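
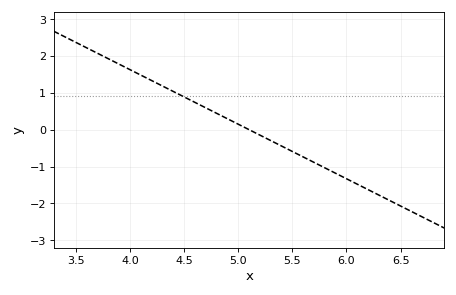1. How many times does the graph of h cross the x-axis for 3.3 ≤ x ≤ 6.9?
1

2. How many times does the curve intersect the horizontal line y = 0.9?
1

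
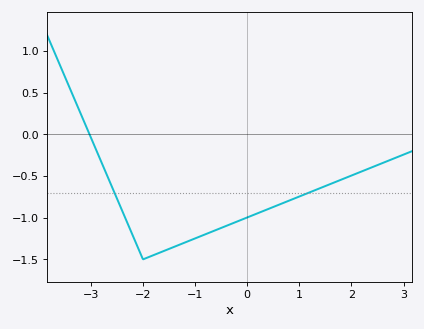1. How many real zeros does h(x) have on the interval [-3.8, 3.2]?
1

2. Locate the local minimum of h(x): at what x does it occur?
-2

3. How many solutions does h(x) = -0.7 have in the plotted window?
2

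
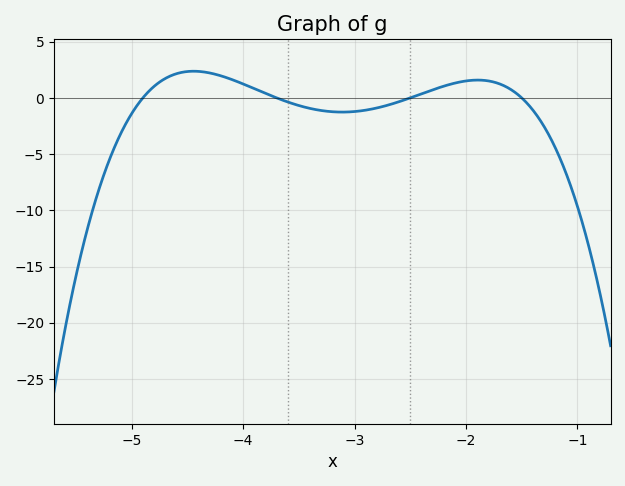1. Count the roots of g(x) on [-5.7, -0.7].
4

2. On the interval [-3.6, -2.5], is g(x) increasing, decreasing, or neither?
neither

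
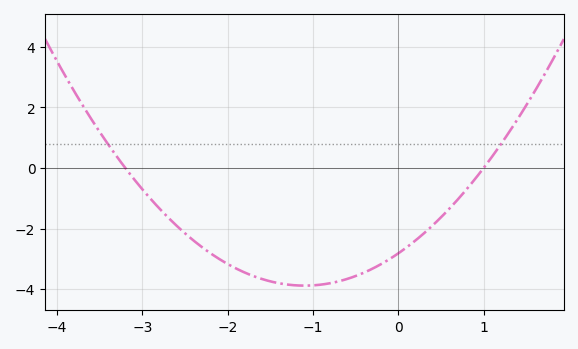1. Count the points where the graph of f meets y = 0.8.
2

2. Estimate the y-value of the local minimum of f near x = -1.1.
-3.8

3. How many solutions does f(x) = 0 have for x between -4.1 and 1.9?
2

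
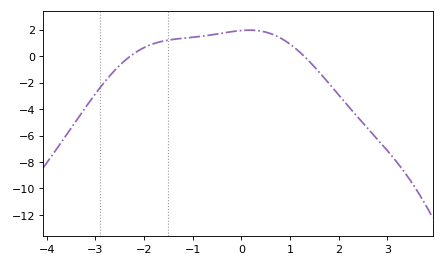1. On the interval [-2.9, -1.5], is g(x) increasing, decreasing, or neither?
increasing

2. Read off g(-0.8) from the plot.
1.6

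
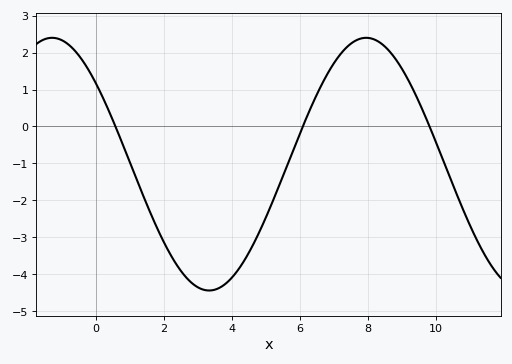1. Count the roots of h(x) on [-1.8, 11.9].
3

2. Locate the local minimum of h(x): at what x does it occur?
3.33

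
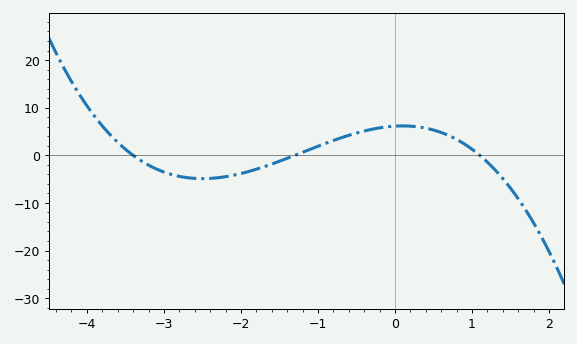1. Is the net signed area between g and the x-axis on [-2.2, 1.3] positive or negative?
positive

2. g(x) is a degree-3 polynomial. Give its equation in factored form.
y = -1.26(x + 3.4)(x + 1.3)(x - 1.1)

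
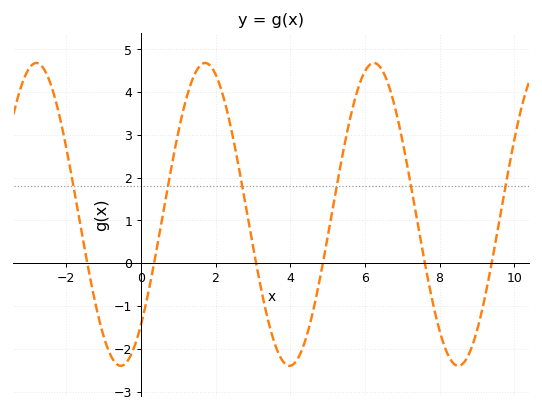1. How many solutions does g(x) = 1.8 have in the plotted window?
6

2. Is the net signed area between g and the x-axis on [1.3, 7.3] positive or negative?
positive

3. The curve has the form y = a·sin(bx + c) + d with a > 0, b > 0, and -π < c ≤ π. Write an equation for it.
y = 3.54sin(1.4x - 0.82) + 1.14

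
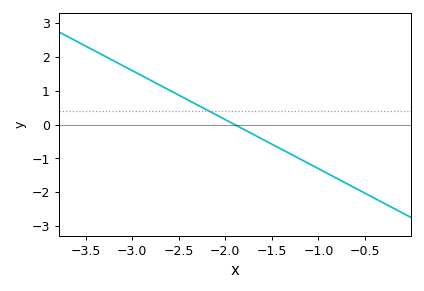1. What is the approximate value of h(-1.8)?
-0.145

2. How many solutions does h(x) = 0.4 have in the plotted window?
1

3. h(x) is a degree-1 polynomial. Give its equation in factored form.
y = -1.45(x + 1.9)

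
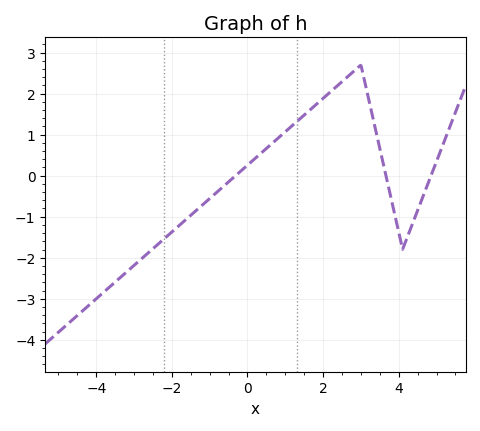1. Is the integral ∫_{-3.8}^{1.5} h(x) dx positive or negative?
negative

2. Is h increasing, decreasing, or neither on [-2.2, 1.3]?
increasing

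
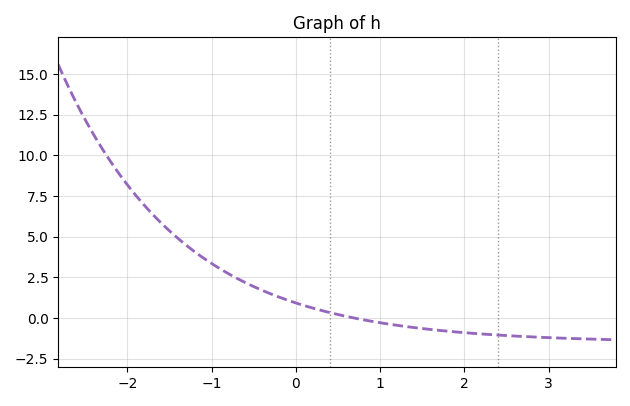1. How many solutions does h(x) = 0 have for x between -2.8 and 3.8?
1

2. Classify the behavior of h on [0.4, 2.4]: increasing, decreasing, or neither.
decreasing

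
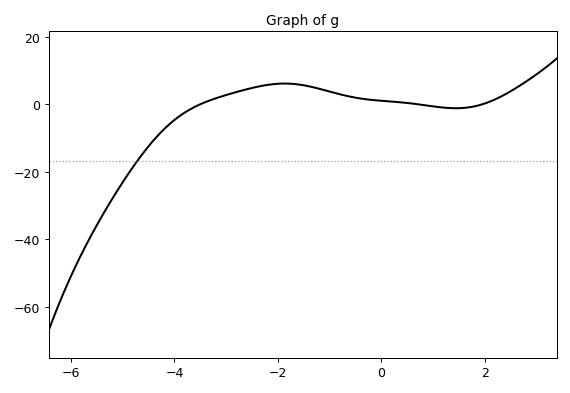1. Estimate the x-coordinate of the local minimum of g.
1.4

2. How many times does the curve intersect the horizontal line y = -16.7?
1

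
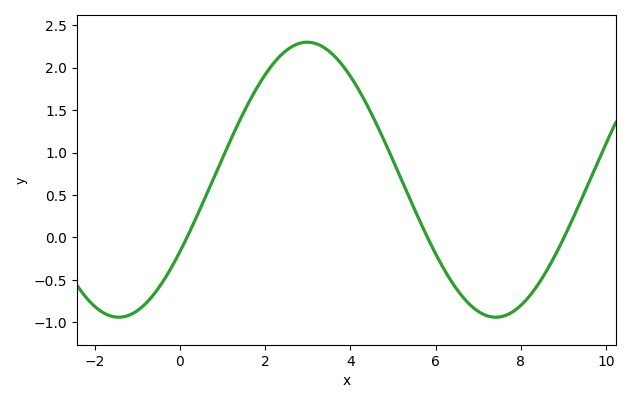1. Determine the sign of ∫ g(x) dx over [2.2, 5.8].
positive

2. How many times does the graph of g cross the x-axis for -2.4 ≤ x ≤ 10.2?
3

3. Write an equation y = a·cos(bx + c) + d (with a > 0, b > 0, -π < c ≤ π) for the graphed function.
y = 1.62cos(0.71x - 2.1) + 0.68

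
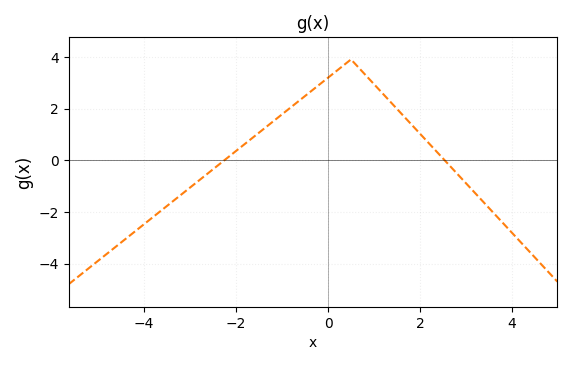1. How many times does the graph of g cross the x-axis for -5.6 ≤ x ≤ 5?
2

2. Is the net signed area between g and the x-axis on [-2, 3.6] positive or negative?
positive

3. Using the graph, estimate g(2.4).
0.256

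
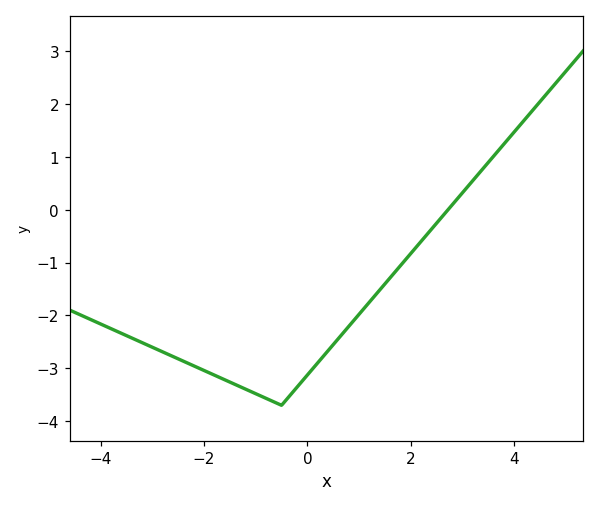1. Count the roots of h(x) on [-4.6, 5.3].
1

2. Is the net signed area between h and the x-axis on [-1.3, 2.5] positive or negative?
negative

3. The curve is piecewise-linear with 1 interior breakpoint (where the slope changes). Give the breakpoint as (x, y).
(-0.5, -3.7)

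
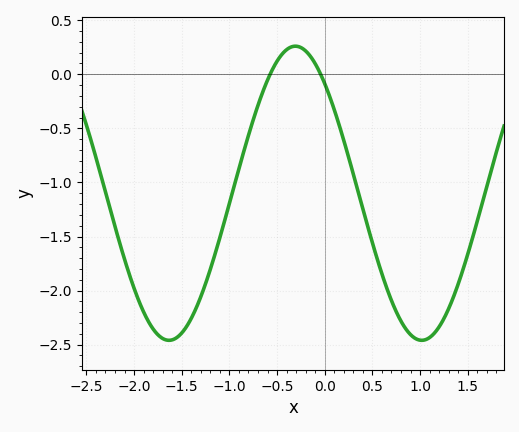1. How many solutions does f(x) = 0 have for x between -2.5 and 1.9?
2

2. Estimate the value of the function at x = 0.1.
-0.328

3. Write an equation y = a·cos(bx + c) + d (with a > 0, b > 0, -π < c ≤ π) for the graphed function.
y = 1.36cos(2.37x + 0.73) - 1.1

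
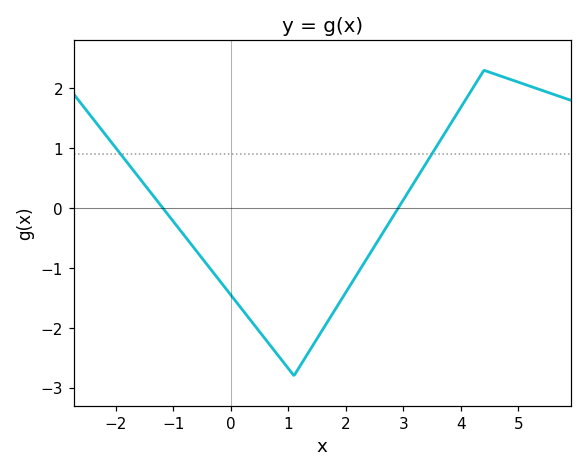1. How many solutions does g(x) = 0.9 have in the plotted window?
2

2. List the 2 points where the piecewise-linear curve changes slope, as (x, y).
(1.1, -2.8); (4.4, 2.3)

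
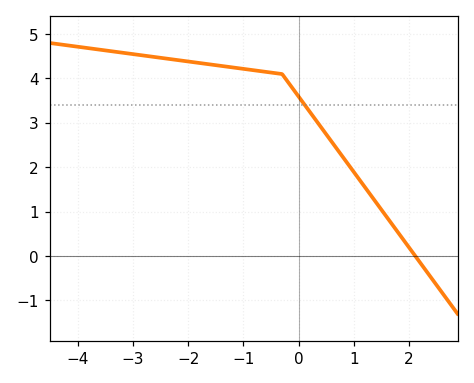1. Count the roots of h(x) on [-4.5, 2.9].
1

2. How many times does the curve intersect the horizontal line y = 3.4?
1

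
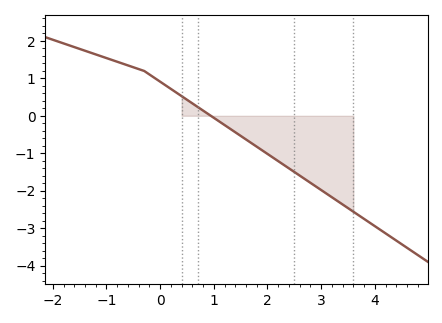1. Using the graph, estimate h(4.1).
-3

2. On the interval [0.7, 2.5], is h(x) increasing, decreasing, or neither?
decreasing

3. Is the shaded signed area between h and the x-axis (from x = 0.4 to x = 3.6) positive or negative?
negative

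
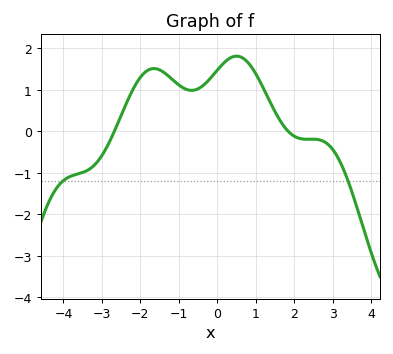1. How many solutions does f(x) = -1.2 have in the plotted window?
2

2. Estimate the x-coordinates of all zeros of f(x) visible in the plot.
-2.68, 1.84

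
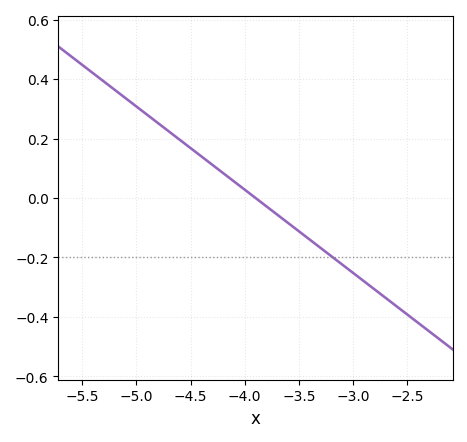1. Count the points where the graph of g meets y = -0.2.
1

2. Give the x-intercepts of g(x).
-3.9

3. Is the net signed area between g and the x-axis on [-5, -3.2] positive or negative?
positive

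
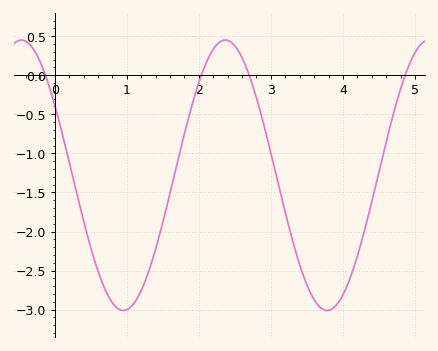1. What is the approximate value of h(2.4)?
0.45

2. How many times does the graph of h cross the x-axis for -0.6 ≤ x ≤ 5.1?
4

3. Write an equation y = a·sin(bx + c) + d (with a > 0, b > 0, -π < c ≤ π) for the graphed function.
y = 1.73sin(2.2x + 2.6) - 1.28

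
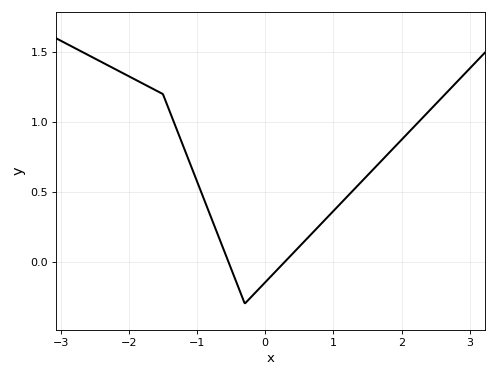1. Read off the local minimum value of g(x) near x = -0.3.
-0.3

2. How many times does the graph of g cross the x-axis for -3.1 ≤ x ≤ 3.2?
2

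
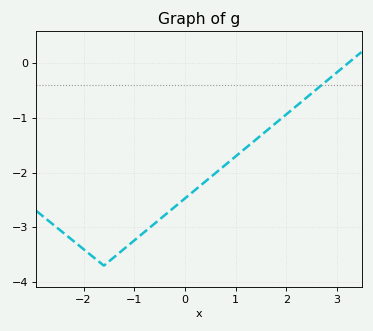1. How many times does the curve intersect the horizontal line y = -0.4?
1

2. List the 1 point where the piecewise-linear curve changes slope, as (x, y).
(-1.6, -3.7)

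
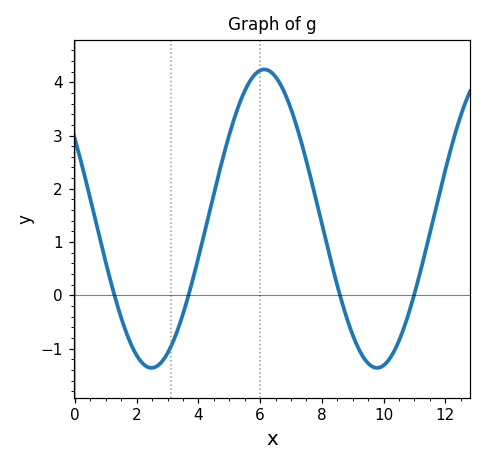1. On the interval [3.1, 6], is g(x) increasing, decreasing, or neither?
increasing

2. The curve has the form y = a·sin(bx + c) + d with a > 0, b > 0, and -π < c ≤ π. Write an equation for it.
y = 2.8sin(0.86x + 2.6) + 1.44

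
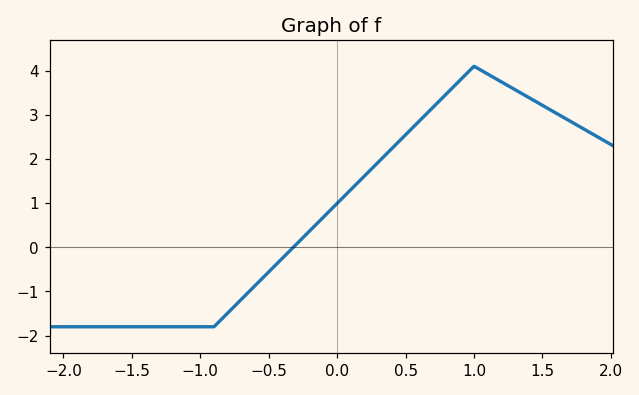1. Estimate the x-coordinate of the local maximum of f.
1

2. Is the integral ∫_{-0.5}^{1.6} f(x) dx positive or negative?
positive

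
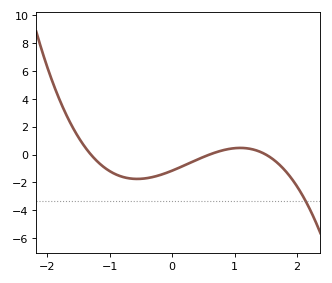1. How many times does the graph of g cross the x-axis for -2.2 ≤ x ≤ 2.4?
3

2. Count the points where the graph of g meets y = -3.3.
1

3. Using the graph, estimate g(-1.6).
2.03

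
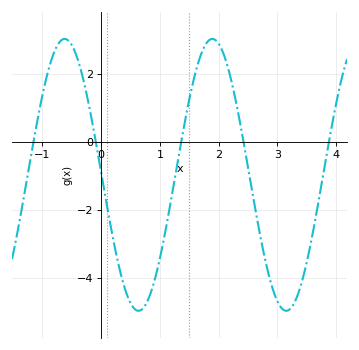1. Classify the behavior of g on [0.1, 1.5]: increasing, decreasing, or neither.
neither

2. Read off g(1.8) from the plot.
2.92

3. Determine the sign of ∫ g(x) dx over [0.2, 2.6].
negative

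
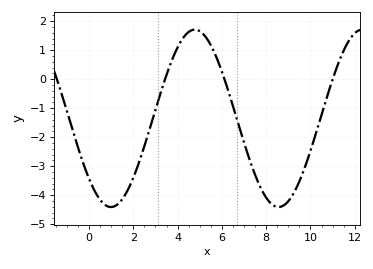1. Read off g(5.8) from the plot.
0.7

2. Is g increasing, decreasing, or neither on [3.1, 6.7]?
neither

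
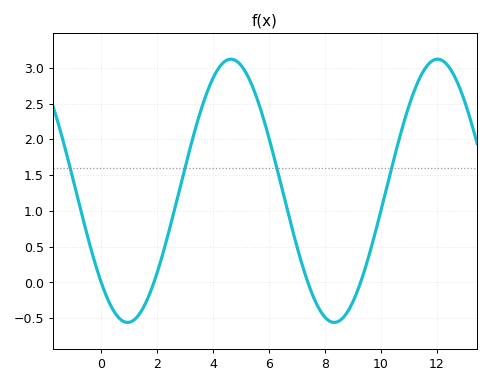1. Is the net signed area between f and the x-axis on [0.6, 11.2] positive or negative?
positive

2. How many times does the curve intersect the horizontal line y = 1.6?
4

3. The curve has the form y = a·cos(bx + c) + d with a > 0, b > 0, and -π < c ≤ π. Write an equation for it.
y = 1.84cos(0.85x + 2.3) + 1.28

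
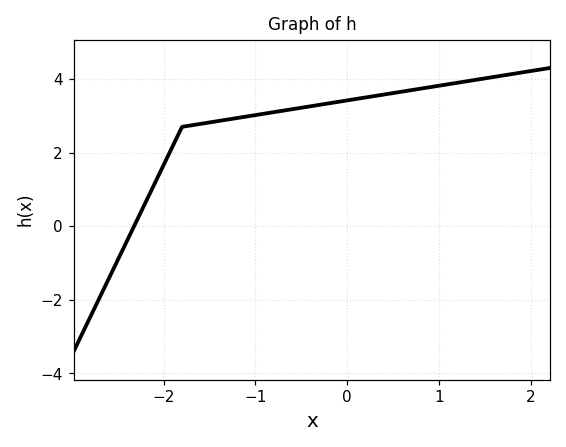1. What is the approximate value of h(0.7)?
3.6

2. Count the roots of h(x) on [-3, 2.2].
1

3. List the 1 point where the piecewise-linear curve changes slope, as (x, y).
(-1.8, 2.7)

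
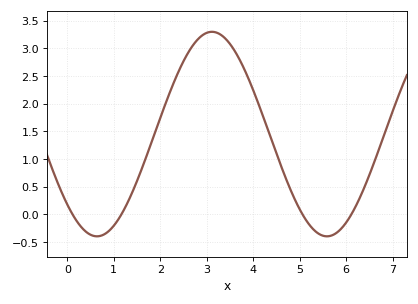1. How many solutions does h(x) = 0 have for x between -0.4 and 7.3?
4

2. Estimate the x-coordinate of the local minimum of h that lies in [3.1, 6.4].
5.6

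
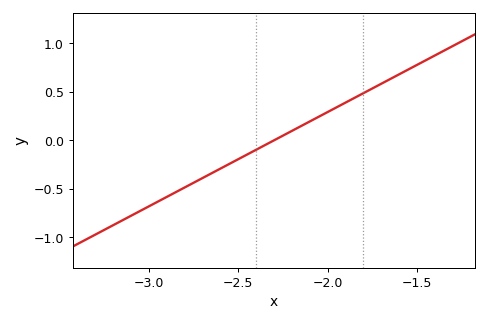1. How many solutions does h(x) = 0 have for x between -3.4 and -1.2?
1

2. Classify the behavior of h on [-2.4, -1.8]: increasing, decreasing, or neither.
increasing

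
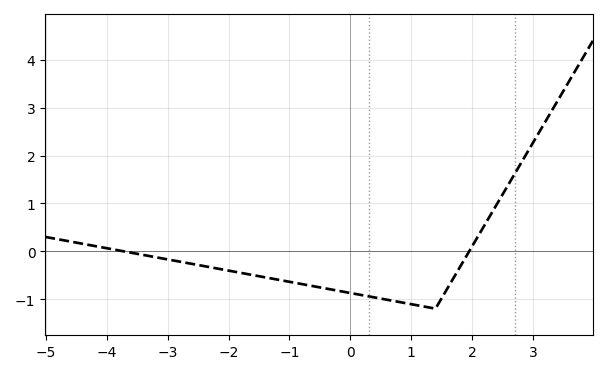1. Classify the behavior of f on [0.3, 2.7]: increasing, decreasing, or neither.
neither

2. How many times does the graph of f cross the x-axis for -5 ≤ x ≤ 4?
2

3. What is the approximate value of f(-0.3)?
-0.8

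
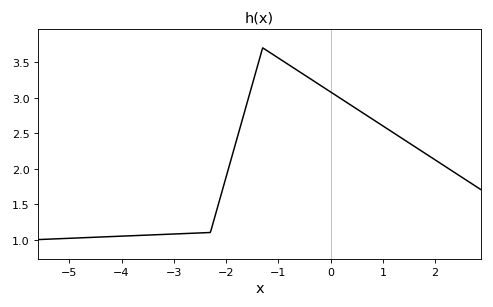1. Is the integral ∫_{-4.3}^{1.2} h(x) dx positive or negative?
positive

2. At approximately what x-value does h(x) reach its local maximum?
-1.2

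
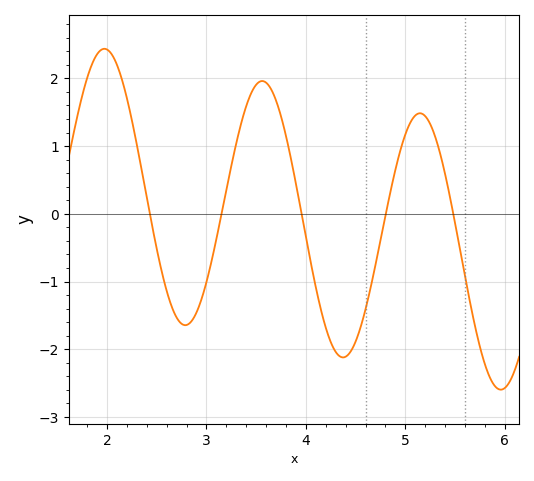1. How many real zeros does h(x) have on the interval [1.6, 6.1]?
5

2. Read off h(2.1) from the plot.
2.2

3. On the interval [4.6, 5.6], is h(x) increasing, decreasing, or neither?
neither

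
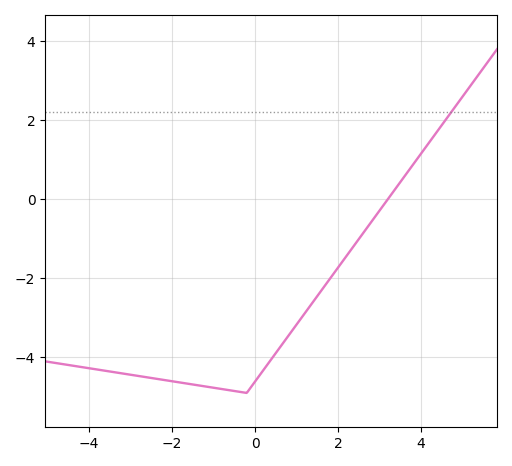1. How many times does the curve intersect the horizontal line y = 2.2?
1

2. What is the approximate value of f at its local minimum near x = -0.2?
-4.8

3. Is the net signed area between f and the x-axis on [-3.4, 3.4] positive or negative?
negative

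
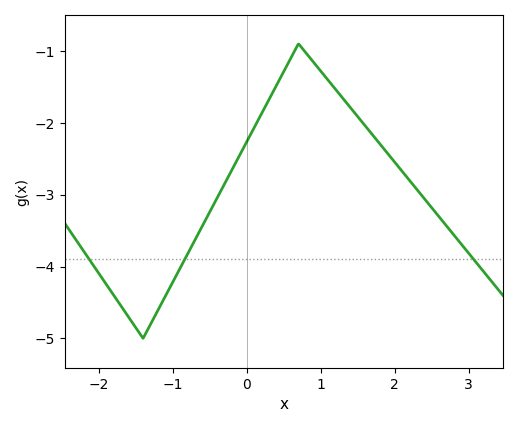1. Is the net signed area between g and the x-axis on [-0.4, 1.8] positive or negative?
negative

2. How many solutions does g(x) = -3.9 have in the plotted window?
3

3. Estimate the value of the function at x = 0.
-2.3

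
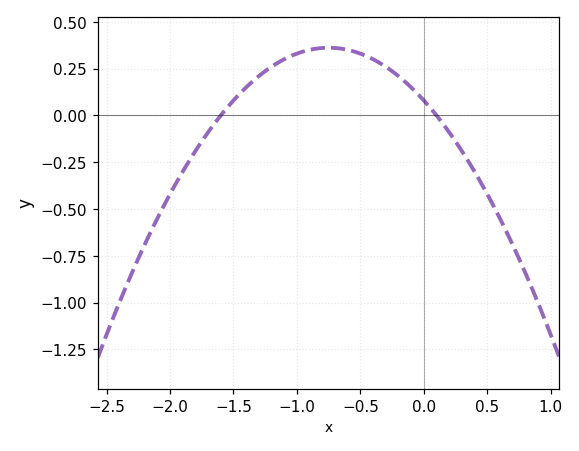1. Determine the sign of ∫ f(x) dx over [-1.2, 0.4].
positive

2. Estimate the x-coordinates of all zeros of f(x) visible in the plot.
-1.6, 0.1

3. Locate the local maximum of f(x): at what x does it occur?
-0.75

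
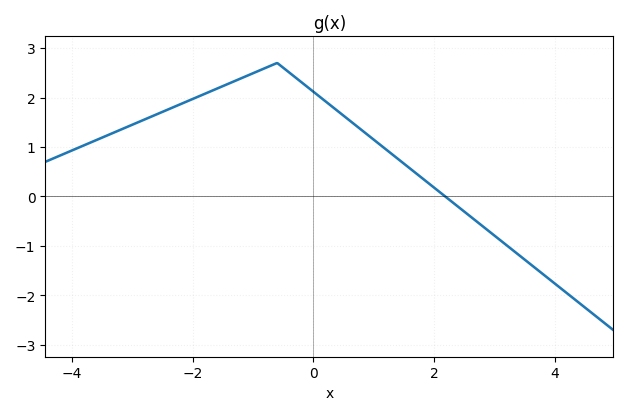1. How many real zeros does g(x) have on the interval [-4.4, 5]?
1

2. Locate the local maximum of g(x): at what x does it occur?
-0.598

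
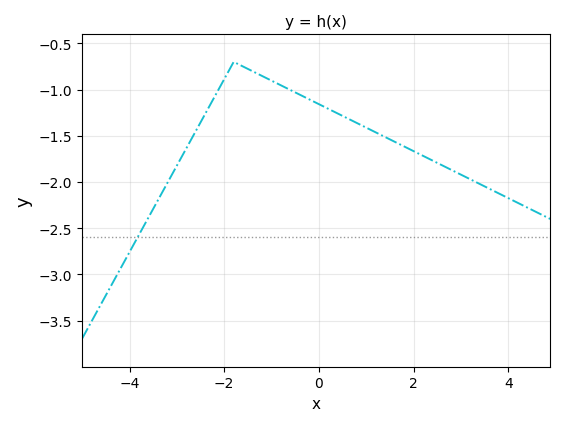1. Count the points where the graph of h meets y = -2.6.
1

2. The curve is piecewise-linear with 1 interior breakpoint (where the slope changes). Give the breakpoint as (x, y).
(-1.8, -0.7)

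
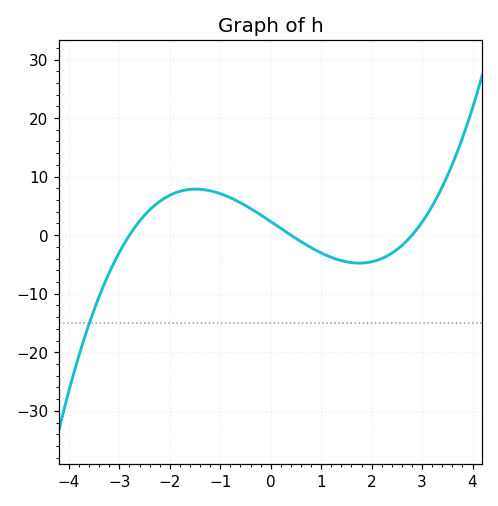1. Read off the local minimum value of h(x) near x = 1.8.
-5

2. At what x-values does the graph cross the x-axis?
-2.8, 0.4, 2.8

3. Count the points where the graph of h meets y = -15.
1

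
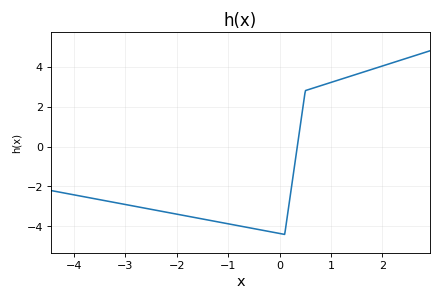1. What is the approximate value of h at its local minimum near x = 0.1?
-4.4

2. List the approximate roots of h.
0.344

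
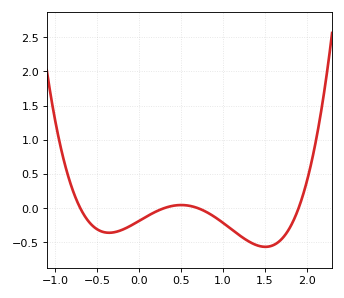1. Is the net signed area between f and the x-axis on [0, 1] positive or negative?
negative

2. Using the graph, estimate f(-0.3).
-0.35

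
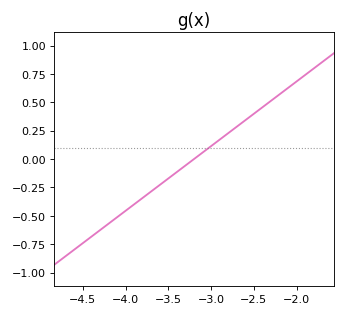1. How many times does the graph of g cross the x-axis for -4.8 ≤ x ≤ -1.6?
1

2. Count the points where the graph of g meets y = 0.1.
1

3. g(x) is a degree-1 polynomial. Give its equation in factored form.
y = 0.57(x + 3.2)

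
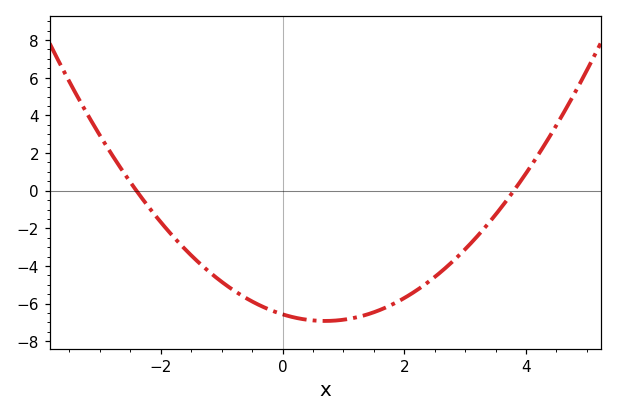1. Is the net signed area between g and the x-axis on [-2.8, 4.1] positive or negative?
negative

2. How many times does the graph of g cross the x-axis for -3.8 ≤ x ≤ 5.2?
2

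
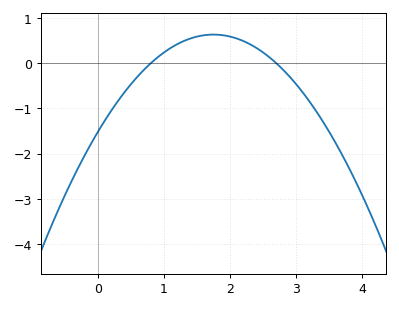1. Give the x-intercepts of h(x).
0.8, 2.7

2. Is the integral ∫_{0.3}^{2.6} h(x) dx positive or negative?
positive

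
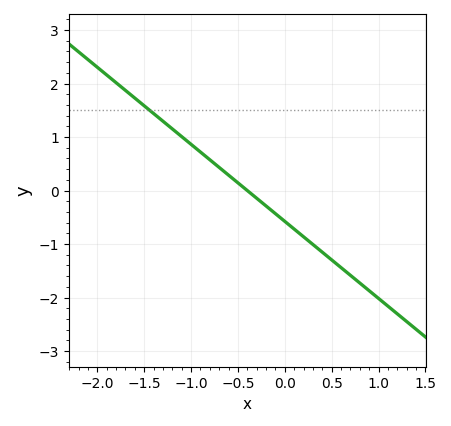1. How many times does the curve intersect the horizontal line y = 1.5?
1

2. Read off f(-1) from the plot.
0.9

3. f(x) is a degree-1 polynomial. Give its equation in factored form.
y = -1.44(x + 0.4)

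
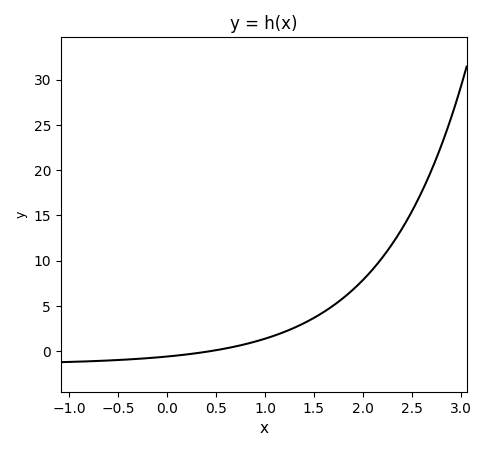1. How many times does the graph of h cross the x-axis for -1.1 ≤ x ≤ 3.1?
1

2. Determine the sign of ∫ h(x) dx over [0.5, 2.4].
positive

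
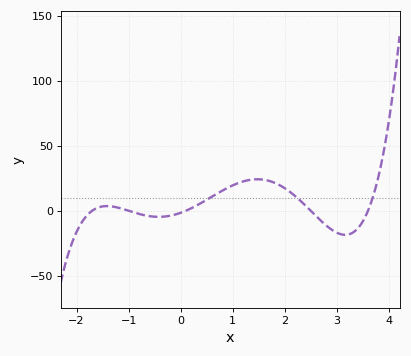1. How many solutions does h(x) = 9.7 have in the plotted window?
3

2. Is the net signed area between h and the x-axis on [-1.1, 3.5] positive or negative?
positive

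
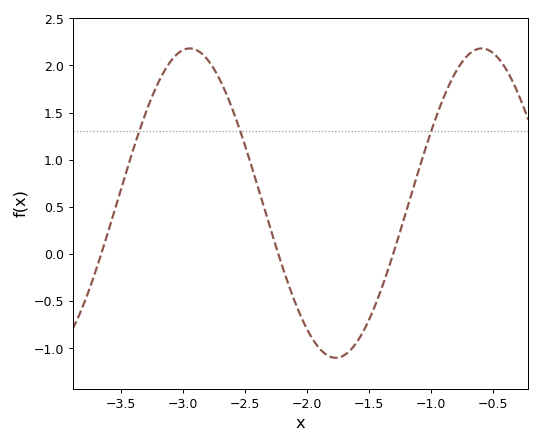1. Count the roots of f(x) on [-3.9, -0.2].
3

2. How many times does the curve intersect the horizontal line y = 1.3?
3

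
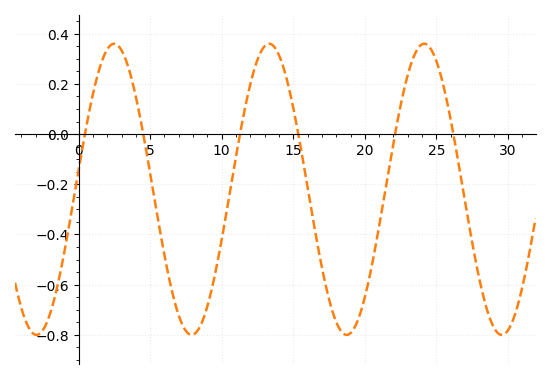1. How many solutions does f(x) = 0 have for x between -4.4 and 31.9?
6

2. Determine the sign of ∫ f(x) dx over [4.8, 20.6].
negative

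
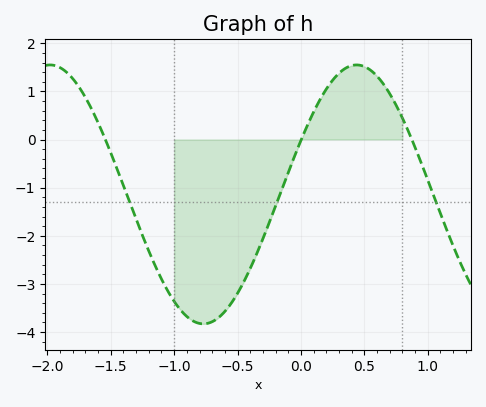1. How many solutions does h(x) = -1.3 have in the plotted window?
3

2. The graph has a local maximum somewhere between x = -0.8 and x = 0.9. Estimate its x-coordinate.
0.45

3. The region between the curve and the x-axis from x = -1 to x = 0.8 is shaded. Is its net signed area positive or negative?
negative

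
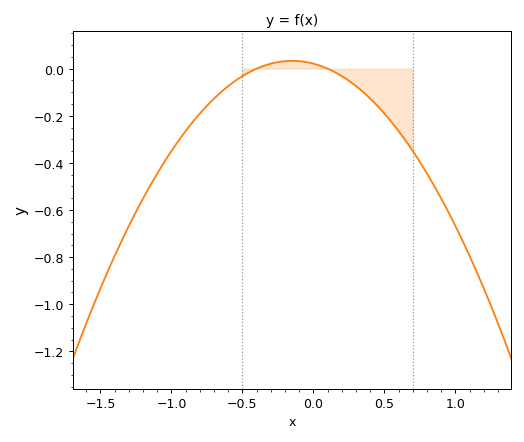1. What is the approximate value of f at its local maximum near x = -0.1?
0.033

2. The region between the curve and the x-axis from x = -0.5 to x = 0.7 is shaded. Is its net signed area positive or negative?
negative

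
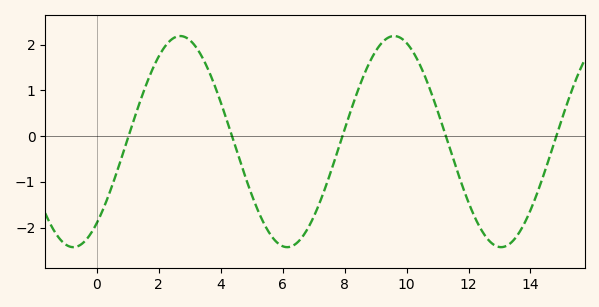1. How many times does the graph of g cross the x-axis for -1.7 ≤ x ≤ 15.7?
5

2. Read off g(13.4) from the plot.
-2.32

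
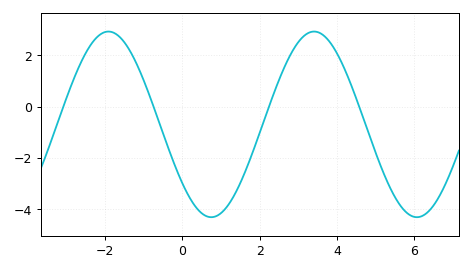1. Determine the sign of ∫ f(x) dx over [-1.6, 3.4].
negative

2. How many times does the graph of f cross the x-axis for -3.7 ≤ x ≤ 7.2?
4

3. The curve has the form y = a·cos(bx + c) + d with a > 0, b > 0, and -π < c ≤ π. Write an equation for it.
y = 3.62cos(1.2x + 2.3) - 0.69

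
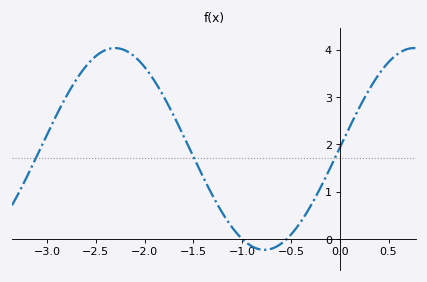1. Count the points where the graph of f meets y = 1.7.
3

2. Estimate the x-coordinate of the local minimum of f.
-0.771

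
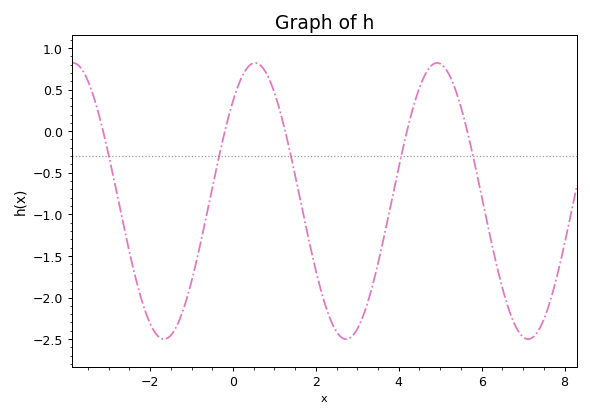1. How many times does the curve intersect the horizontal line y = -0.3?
5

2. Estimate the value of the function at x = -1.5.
-2.45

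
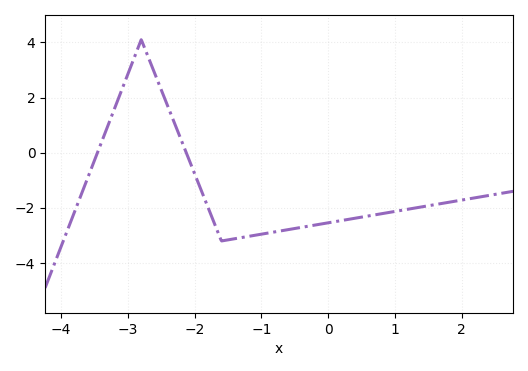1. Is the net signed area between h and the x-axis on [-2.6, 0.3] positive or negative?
negative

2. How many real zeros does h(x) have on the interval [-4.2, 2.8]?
2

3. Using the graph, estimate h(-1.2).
-3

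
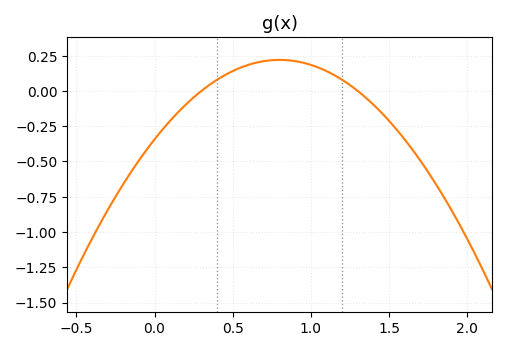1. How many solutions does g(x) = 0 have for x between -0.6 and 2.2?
2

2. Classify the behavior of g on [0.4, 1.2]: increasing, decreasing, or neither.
neither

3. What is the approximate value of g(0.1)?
-0.211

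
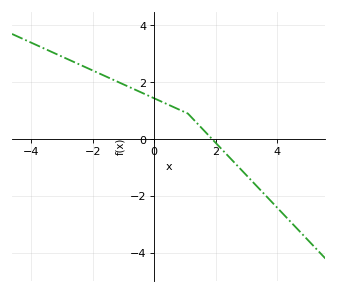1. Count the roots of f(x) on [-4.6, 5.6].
1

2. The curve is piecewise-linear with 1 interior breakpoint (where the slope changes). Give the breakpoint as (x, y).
(1.1, 0.9)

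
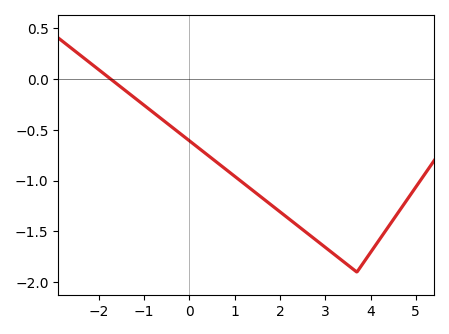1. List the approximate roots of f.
-1.75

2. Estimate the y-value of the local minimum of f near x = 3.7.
-1.9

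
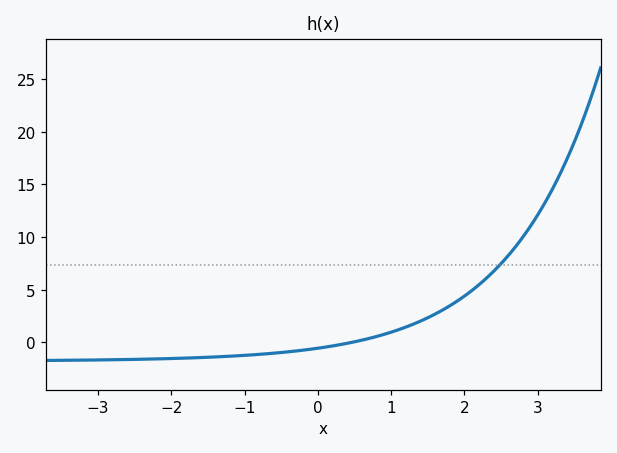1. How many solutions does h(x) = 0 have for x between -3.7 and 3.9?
1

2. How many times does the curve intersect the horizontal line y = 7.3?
1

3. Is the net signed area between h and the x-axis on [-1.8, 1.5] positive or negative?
negative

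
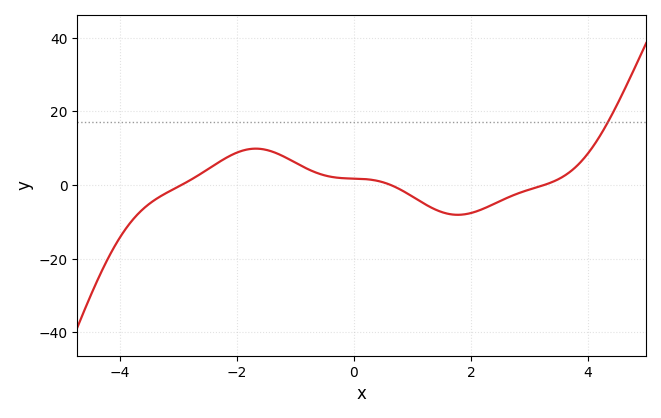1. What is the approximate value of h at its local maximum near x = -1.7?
9.89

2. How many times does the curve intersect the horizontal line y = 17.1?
1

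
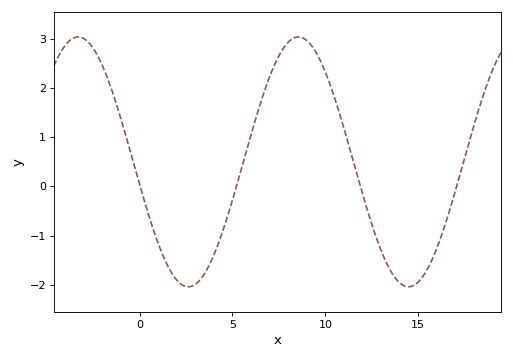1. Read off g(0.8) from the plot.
-0.944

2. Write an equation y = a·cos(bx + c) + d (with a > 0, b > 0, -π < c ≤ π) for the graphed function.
y = 2.54cos(0.53x + 1.75) + 0.5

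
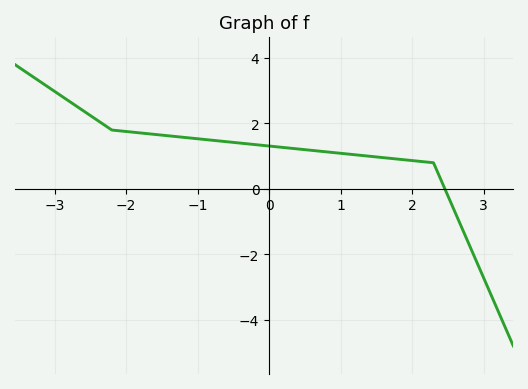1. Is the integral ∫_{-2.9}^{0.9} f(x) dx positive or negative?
positive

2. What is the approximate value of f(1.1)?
1.07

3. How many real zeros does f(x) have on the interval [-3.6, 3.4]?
1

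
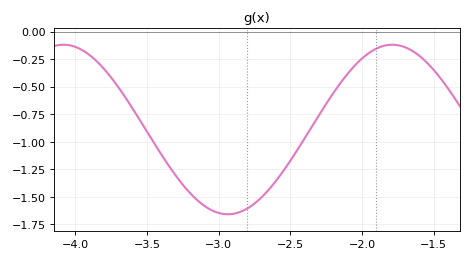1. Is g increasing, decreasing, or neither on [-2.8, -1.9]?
increasing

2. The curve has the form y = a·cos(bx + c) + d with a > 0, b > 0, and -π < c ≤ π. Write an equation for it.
y = 0.77cos(2.7x - 1.4) - 0.89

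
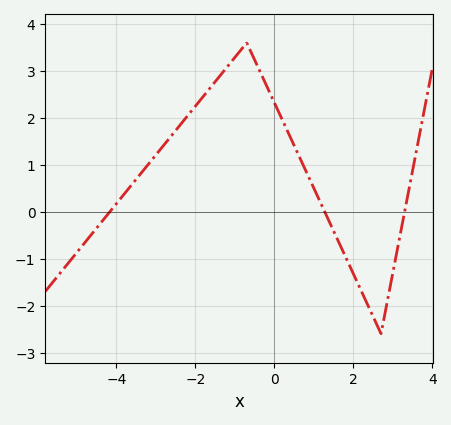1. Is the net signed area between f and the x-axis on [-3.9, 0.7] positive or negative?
positive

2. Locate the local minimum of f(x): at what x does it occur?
2.6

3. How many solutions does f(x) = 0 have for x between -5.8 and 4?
3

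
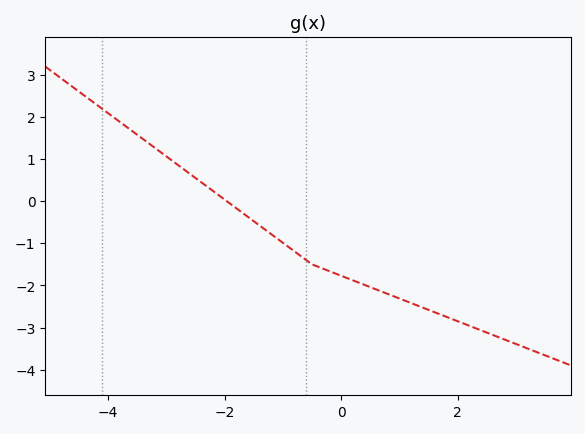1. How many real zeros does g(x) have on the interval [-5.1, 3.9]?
1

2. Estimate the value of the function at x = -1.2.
-0.8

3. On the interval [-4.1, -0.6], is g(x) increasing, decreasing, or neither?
decreasing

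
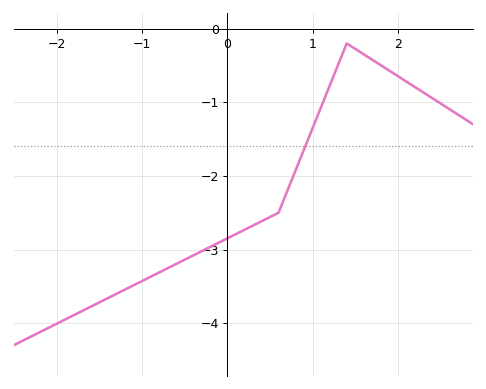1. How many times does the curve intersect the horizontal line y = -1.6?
1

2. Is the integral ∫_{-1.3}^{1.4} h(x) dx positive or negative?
negative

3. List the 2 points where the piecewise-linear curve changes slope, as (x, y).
(0.6, -2.5); (1.4, -0.2)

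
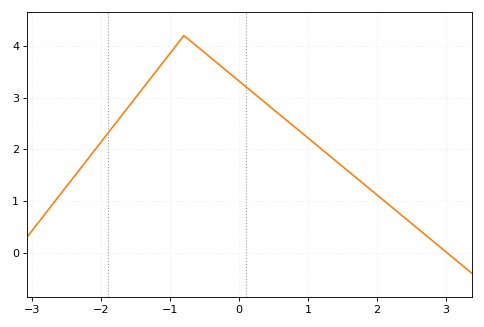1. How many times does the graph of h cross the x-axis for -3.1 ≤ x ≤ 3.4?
1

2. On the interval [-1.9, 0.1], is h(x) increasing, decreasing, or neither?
neither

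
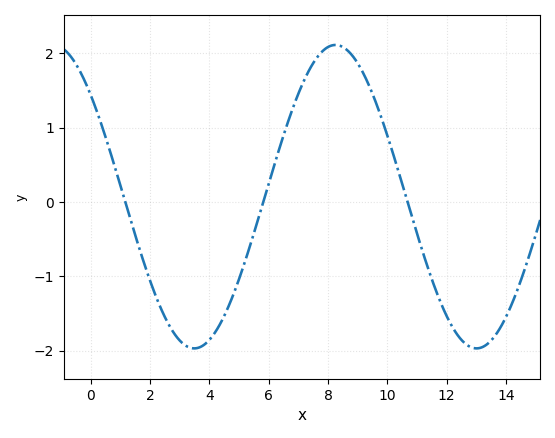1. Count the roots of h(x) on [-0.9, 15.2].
3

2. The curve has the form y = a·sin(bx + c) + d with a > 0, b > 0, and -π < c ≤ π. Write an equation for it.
y = 2.04sin(0.66x + 2.41) + 0.07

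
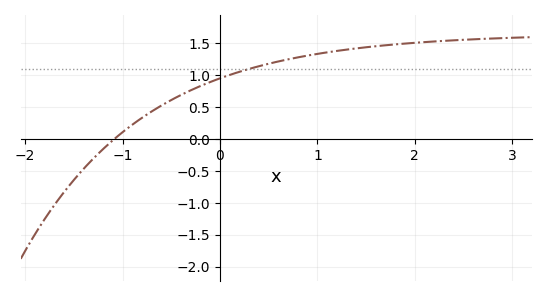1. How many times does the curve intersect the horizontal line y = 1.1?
1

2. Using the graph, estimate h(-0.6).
0.526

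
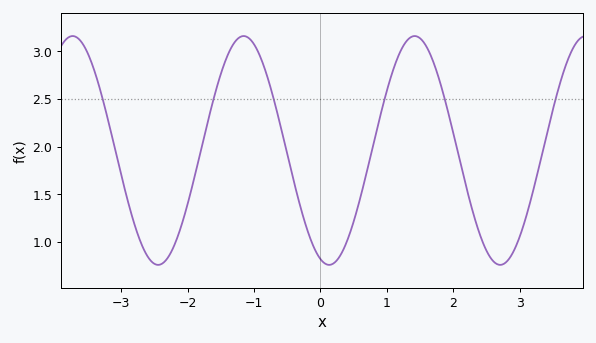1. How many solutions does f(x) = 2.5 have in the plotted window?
6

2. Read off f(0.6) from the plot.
1.46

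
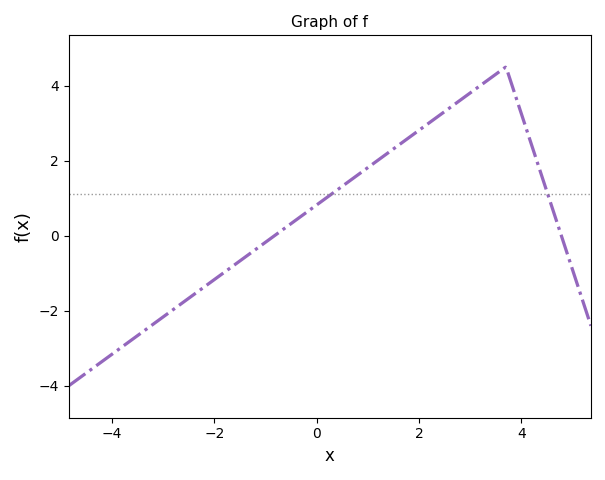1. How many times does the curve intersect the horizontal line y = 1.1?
2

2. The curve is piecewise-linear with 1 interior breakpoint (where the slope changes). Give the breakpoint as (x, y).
(3.7, 4.5)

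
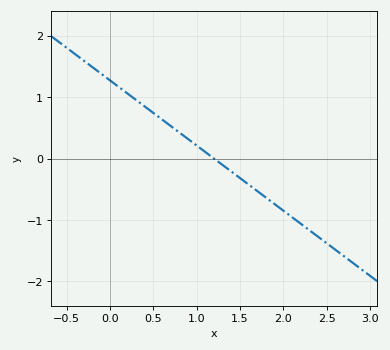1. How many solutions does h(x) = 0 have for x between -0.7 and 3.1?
1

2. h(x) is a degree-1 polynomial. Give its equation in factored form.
y = -1.06(x - 1.2)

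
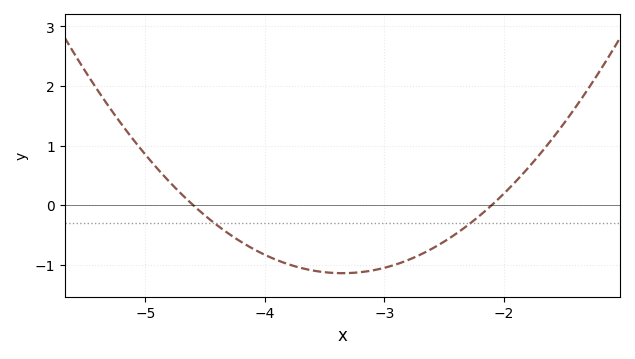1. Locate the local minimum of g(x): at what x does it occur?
-3.35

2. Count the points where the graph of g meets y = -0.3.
2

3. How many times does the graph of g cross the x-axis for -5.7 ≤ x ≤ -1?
2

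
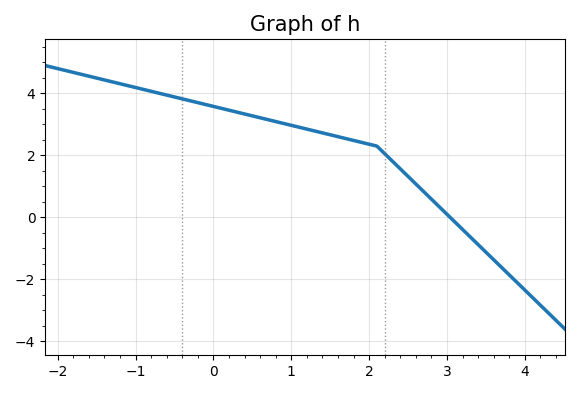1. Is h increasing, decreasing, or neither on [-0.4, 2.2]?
decreasing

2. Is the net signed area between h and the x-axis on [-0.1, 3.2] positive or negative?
positive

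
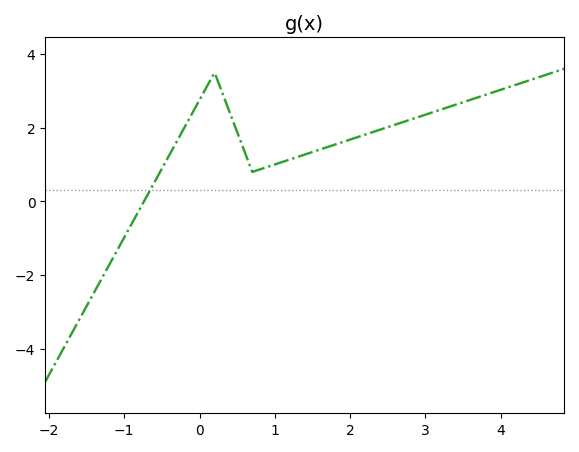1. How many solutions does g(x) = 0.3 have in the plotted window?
1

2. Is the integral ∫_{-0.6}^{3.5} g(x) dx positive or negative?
positive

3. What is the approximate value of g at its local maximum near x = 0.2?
3.5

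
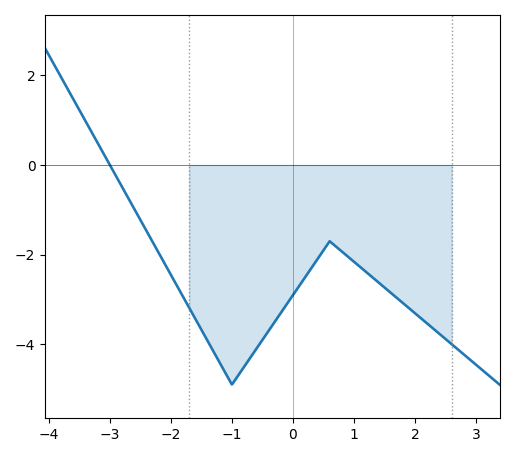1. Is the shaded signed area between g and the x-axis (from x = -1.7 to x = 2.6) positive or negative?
negative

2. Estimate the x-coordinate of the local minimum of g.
-1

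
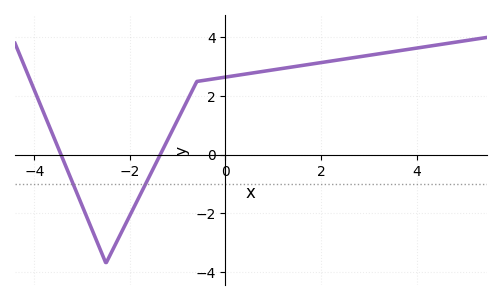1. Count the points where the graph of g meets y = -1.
2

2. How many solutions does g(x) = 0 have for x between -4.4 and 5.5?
2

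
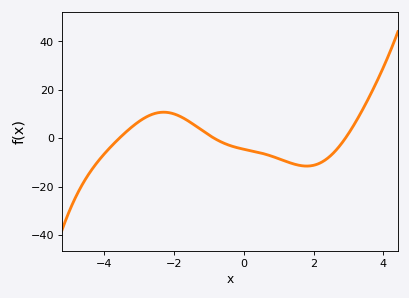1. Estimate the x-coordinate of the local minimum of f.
1.8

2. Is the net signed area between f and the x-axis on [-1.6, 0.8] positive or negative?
negative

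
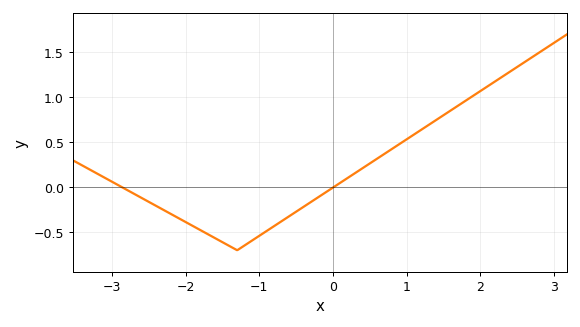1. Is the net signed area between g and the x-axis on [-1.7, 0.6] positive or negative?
negative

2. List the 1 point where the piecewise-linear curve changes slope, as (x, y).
(-1.3, -0.7)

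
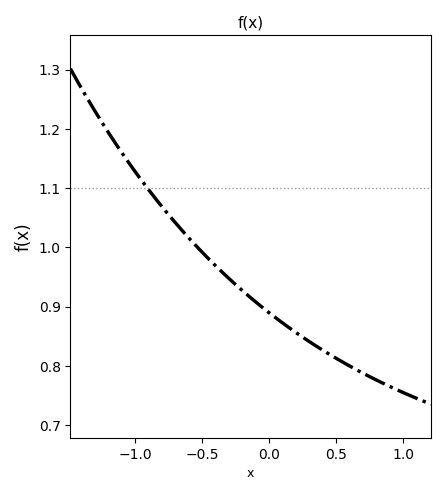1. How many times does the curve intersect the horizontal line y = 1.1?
1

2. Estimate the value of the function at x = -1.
1.13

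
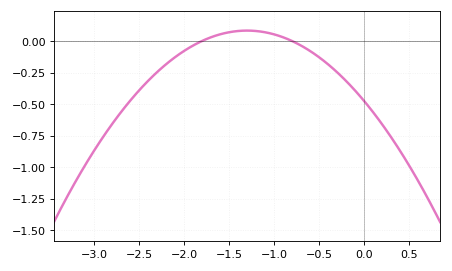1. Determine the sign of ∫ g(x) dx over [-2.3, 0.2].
negative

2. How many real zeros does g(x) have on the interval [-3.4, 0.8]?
2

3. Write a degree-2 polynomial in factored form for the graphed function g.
y = -0.33(x + 1.8)(x + 0.8)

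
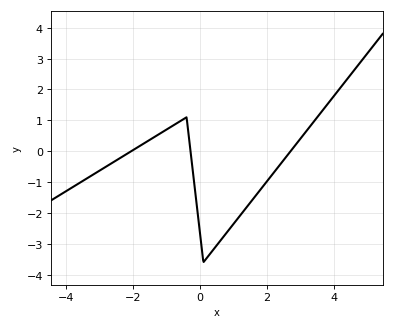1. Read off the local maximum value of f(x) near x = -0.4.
1.1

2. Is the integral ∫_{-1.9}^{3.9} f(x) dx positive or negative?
negative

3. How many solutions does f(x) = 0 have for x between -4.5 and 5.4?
3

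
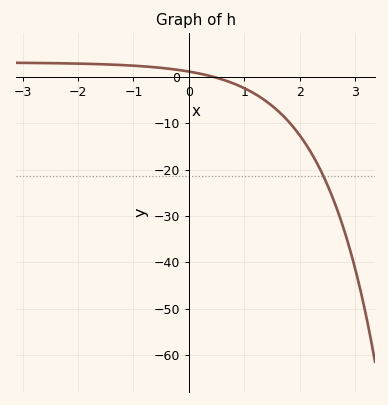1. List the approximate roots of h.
0.441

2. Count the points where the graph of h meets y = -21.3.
1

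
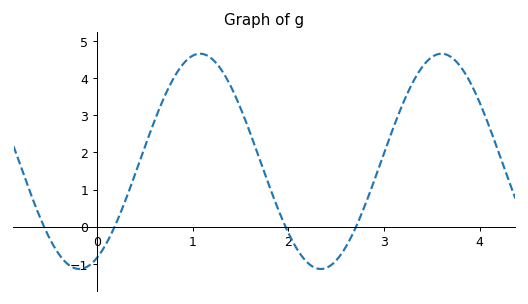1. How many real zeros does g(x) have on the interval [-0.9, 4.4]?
4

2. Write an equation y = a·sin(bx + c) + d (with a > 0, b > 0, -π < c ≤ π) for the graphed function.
y = 2.9sin(2.5x - 1.1) + 1.76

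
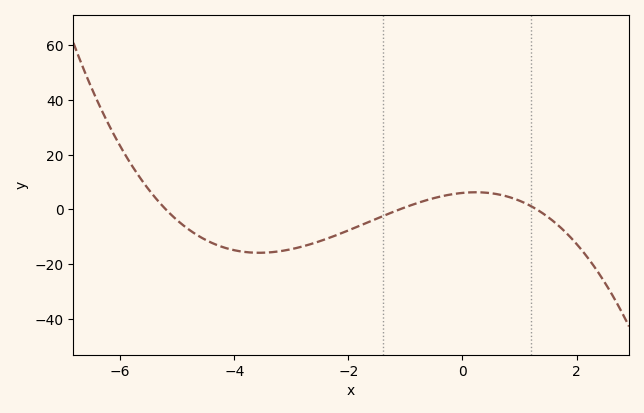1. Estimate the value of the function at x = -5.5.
7.27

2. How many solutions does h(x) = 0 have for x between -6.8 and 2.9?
3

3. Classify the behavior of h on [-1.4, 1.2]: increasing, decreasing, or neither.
neither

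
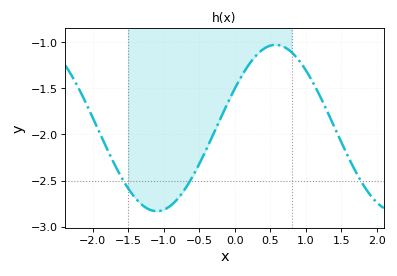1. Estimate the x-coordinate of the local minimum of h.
-1.1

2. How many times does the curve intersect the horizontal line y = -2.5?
3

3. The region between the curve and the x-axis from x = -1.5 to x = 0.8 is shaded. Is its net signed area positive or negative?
negative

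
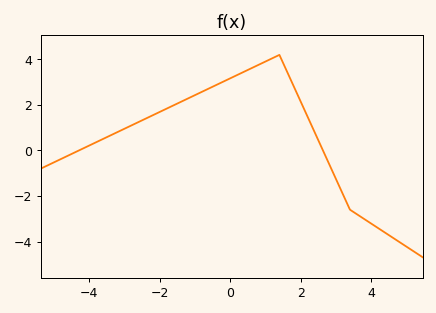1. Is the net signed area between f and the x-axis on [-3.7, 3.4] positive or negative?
positive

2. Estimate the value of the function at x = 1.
3.9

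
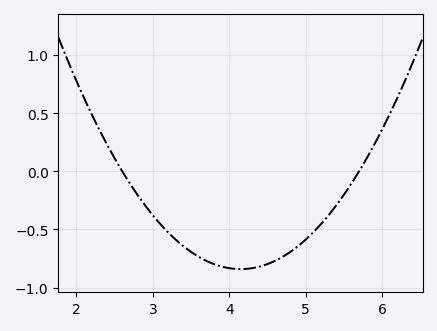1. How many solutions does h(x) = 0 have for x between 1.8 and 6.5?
2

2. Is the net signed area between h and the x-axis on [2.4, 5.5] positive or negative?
negative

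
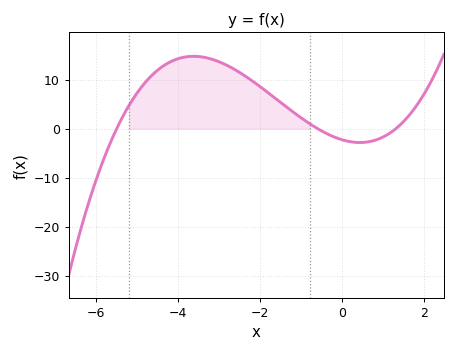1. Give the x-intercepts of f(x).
-5.5, -0.6, 1.3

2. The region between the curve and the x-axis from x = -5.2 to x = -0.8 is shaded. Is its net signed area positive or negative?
positive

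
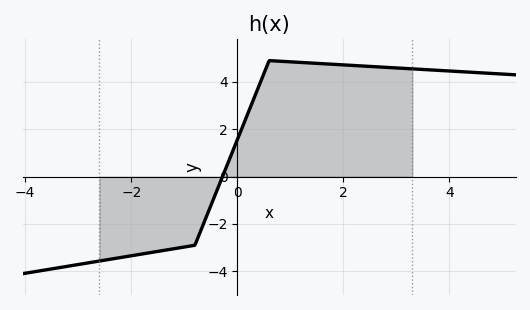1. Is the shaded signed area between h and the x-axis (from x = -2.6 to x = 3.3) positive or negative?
positive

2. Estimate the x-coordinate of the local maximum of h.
0.604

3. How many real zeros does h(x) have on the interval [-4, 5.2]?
1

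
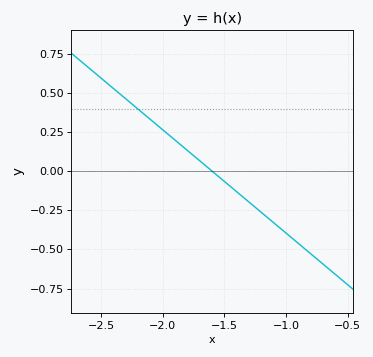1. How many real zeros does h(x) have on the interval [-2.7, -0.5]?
1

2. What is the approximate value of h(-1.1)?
-0.32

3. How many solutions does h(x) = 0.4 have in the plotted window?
1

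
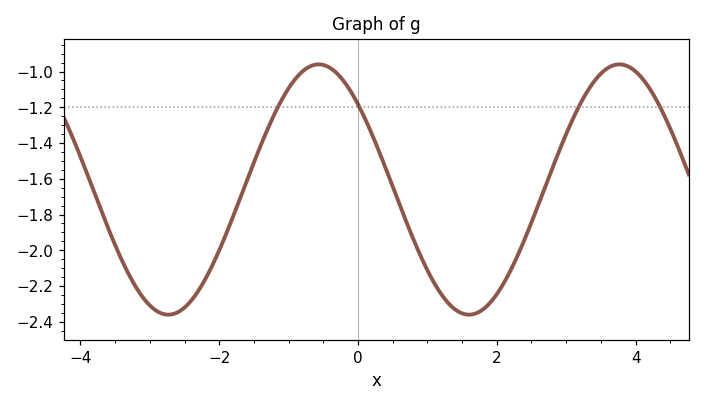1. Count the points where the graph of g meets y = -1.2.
4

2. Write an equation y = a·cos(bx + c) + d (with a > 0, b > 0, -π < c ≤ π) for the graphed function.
y = 0.7cos(1.4x + 0.82) - 1.66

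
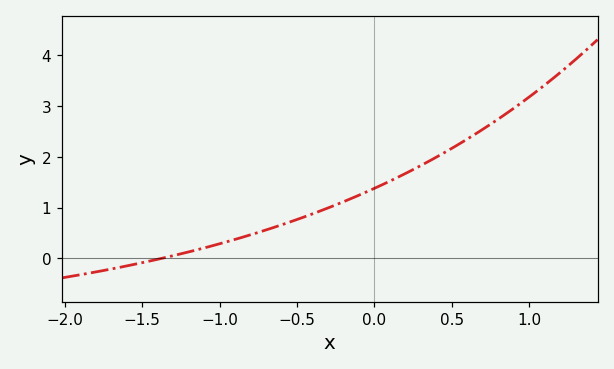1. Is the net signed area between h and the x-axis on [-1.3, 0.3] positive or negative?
positive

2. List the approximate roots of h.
-1.35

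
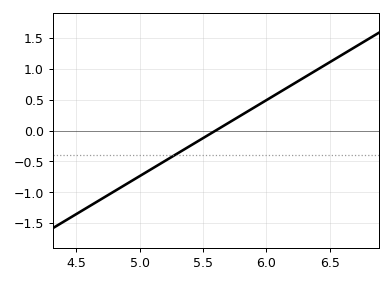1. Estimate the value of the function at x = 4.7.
-1.1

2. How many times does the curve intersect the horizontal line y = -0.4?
1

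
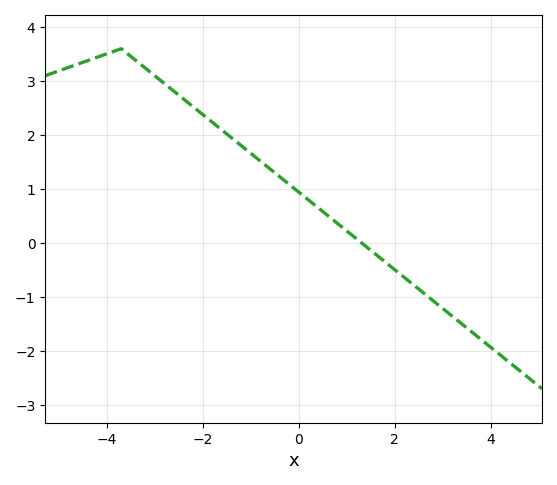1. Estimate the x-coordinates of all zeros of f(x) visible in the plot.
1.31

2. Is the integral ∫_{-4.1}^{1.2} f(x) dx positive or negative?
positive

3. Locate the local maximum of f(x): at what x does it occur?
-3.7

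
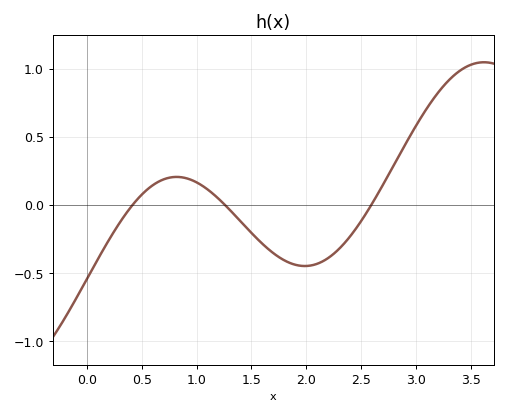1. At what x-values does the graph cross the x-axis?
0.414, 1.26, 2.59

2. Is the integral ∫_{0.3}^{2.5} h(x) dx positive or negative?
negative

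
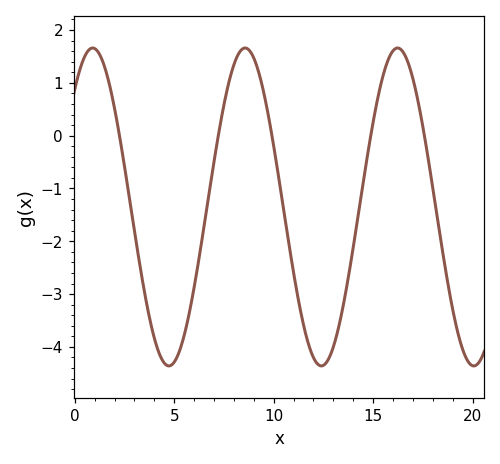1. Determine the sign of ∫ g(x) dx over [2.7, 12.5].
negative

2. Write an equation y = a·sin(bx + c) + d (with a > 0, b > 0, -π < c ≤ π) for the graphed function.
y = 3.01sin(0.82x + 0.832) - 1.35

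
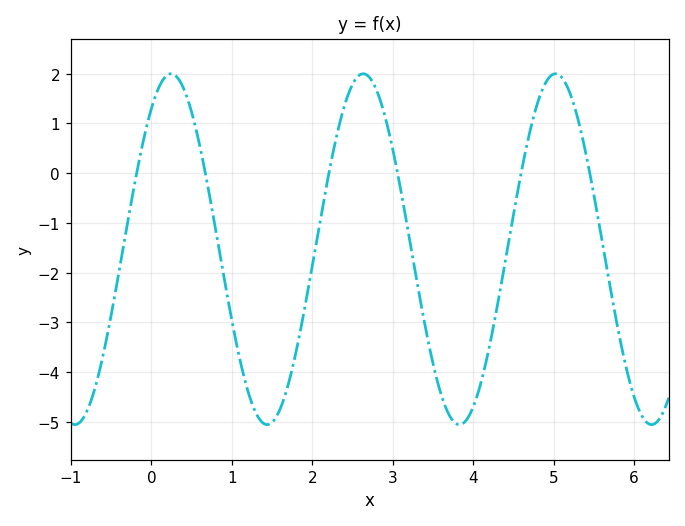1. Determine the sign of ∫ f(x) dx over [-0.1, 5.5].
negative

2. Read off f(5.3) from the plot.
1.1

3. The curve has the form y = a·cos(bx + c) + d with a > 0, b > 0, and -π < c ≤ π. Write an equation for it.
y = 3.53cos(2.6x - 0.64) - 1.53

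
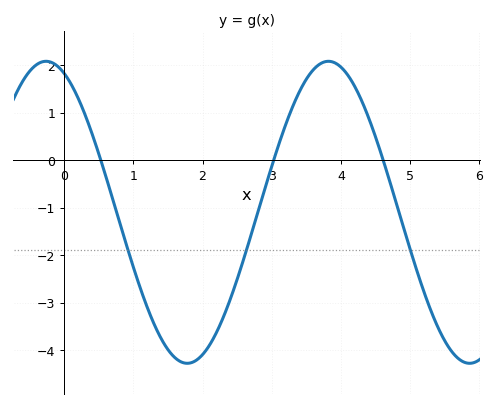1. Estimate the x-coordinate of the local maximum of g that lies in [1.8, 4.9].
3.8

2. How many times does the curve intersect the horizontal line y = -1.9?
3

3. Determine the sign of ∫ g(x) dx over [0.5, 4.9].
negative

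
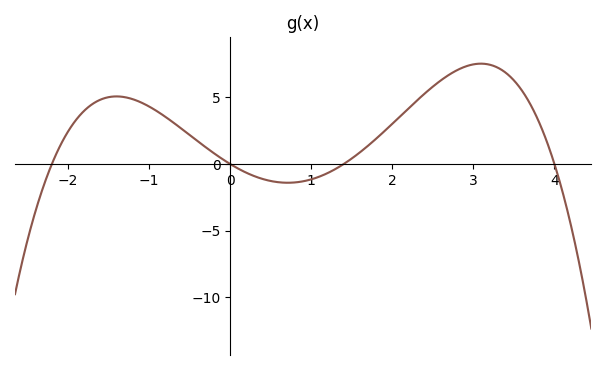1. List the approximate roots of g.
-2.2, 0, 1.4, 4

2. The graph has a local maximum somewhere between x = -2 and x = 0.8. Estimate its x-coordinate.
-1.4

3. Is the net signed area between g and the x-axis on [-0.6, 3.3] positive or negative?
positive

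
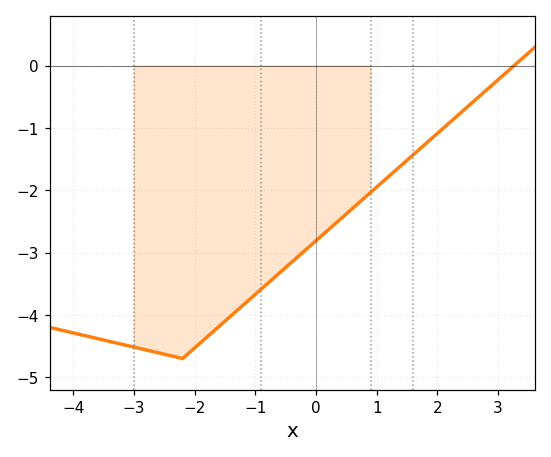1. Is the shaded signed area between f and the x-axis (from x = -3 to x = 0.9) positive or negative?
negative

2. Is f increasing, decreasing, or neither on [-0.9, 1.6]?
increasing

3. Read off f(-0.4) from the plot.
-3.15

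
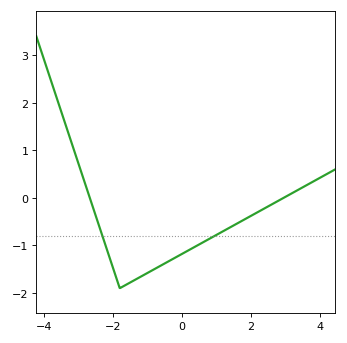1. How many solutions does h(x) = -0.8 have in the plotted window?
2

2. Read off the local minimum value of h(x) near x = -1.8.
-1.9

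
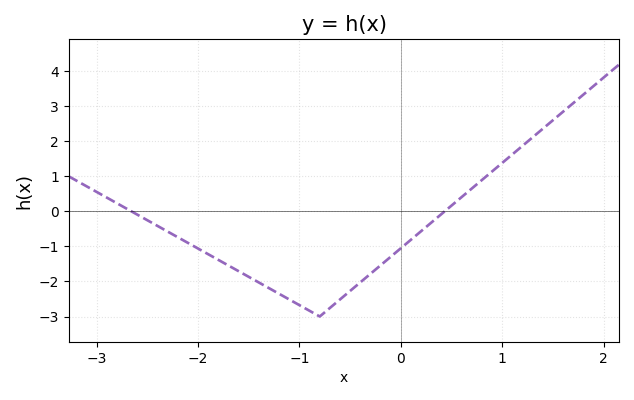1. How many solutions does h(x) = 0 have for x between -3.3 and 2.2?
2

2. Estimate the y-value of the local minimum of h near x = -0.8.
-3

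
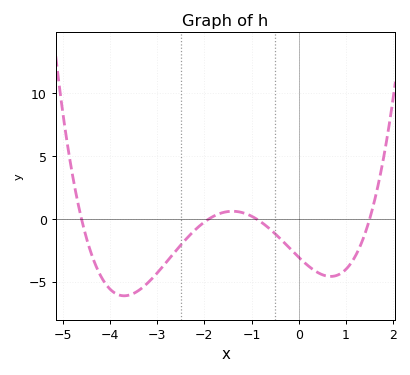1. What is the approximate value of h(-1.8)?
0.216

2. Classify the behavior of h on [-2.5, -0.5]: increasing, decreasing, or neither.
neither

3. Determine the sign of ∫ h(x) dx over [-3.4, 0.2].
negative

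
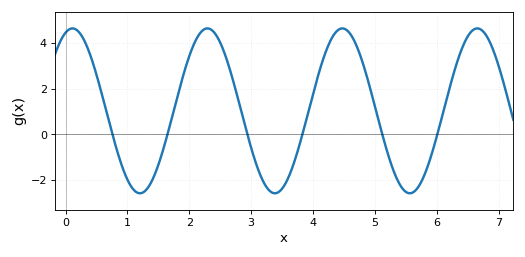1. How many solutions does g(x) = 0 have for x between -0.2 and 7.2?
6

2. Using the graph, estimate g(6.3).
2.9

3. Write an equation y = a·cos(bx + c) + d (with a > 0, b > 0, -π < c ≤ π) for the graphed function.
y = 3.6cos(2.9x - 0.32) + 1.03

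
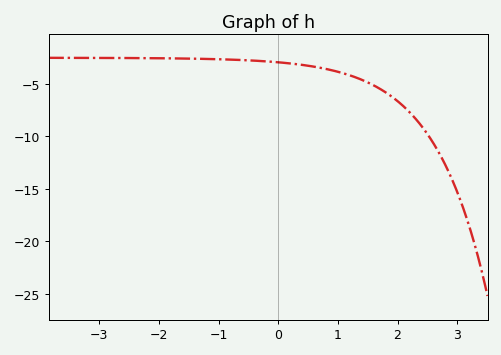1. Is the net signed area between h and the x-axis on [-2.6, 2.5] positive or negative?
negative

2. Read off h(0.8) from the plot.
-3.5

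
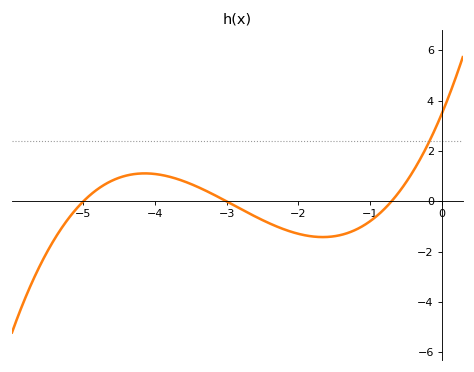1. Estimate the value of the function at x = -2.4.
-0.875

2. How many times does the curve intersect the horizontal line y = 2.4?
1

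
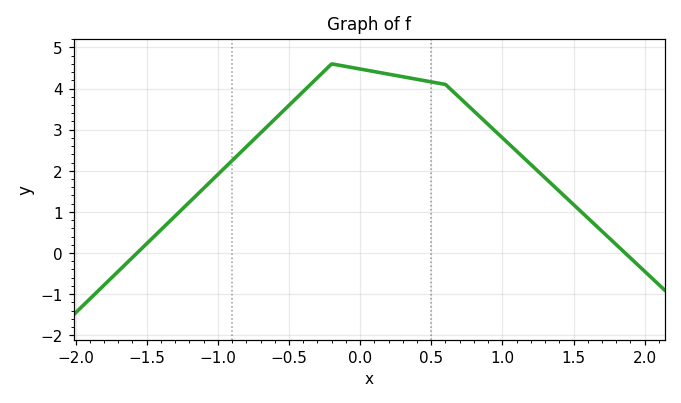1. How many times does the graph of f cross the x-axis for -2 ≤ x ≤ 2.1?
2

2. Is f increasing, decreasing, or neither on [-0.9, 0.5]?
neither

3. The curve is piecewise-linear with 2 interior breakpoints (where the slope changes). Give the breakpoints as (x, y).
(-0.2, 4.6); (0.6, 4.1)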